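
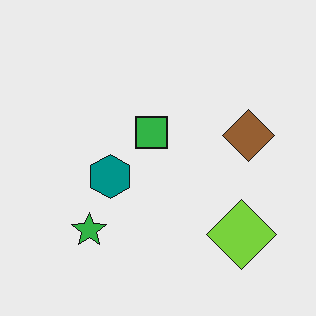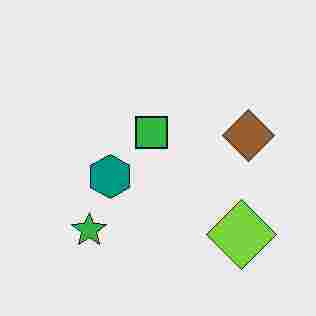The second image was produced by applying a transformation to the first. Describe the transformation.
This is the original image degraded with heavy JPEG compression.

Blocky 8×8 compression artifacts appear around shape edges and the flat background shows ringing — characteristic JPEG degradation.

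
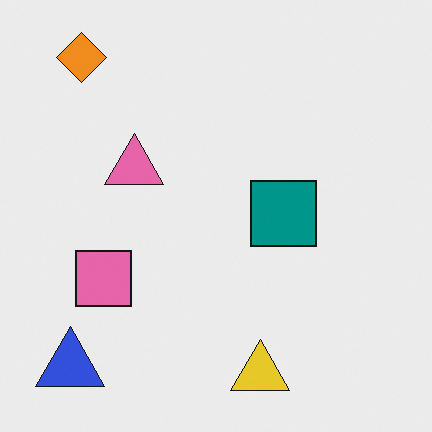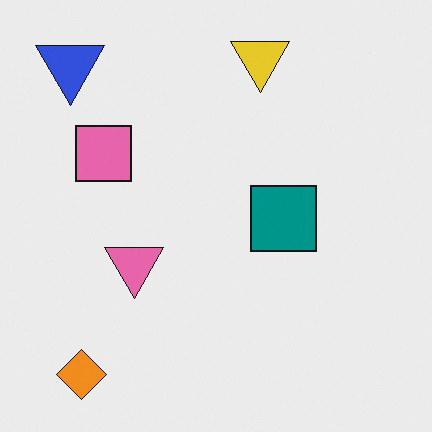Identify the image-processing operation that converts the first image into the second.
The image was flipped vertically (top ↔ bottom).

The orange diamond is in the top-left of the first image and the bottom-left of the second — shapes on opposite sides of the horizontal midline have swapped in a mirror flip.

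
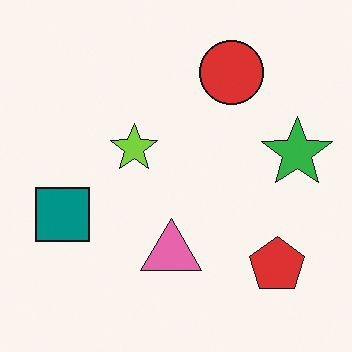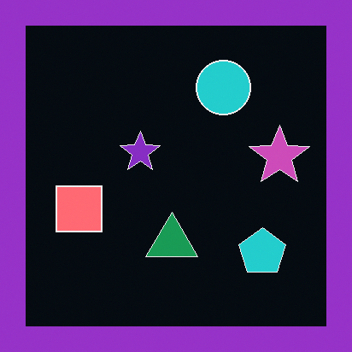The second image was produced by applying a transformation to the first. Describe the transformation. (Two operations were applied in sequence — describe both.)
This is the original image color-inverted (negative), then framed with a purple border.

The light background has become dark and every shape's color is its complement — a photographic negative. A solid purple frame runs around the edge of the second image, with the content slightly shrunk inside it.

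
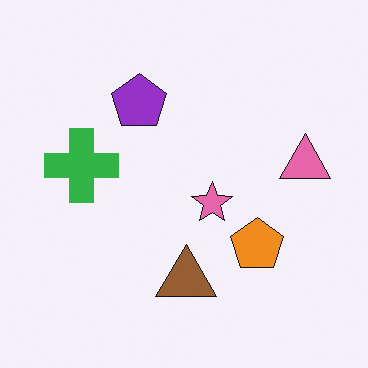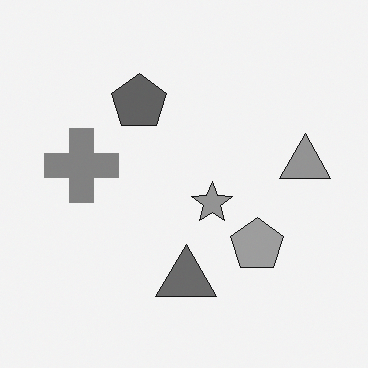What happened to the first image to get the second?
The transformation is: converted to grayscale.

All color is removed — every shape is now a shade of grey.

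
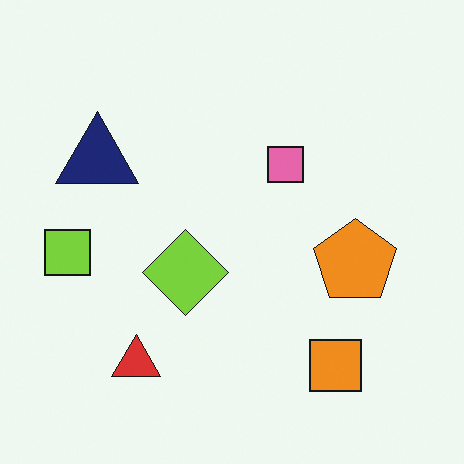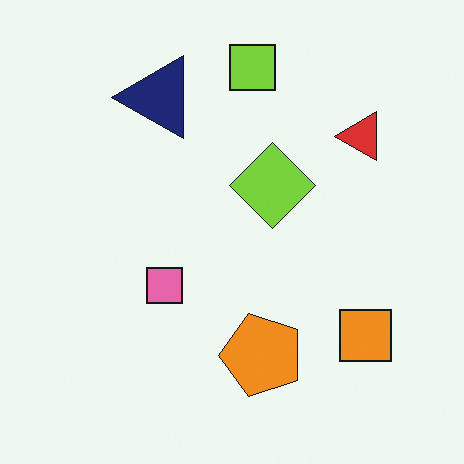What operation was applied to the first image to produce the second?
The second image is the first transposed (reflected across the top-left ↔ bottom-right diagonal).

Shapes have swapped their row and column positions — what was in the top-right is now in the bottom-left — a diagonal reflection.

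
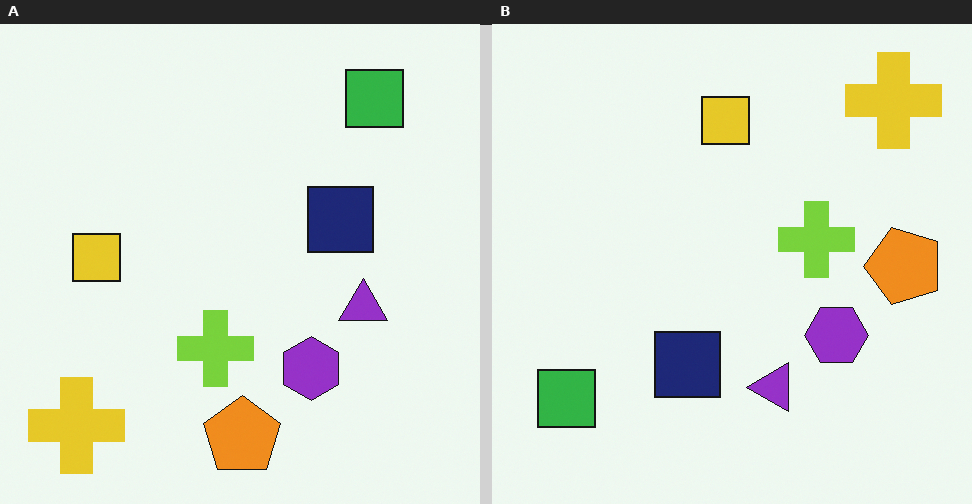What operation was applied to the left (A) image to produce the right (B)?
The image was transposed (reflected across the top-left ↔ bottom-right diagonal).

Shapes have swapped their row and column positions — what was in the top-right is now in the bottom-left — a diagonal reflection.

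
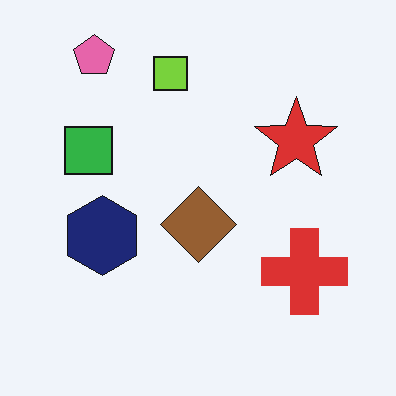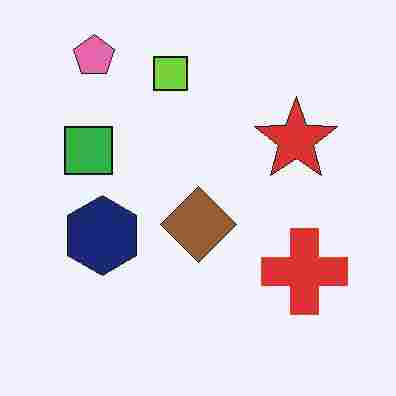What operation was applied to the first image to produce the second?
This is the original image degraded with heavy JPEG compression.

Blocky 8×8 compression artifacts appear around shape edges and the flat background shows ringing — characteristic JPEG degradation.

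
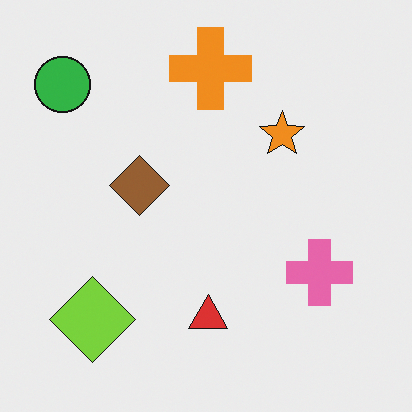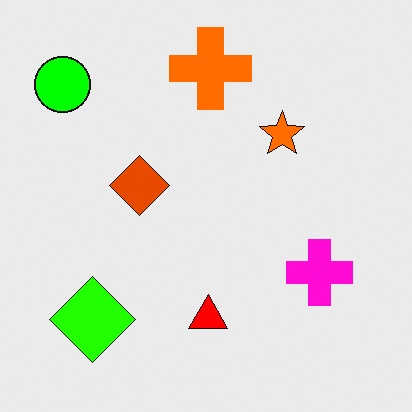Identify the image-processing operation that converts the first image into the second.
The second image is the first made much more vivid (saturation change).

All colors are more vivid — a global saturation change.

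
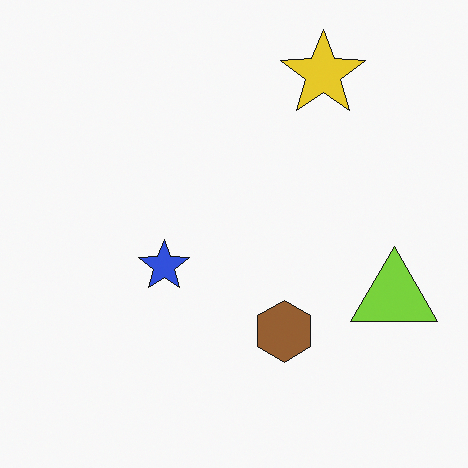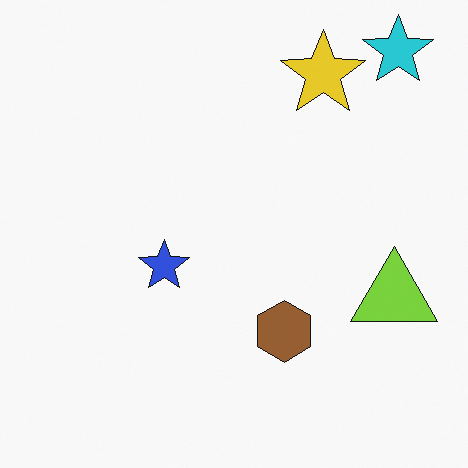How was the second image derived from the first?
The transformation is: overlaid with an additional cyan star.

A cyan star appears in the second image that is absent from the first.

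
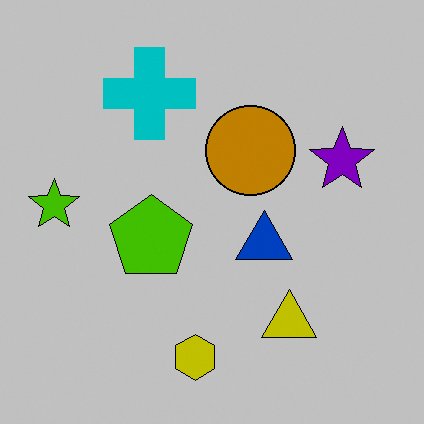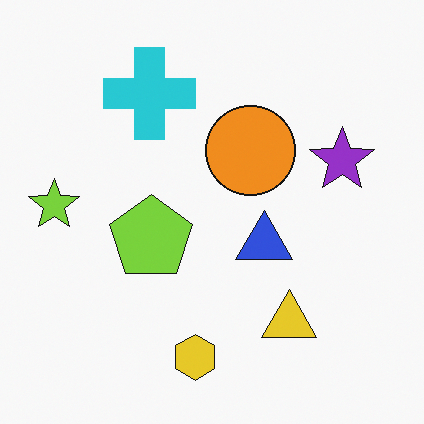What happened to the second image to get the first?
This is the original image aggressively posterized.

Each flat color has snapped to a coarser quantized level — most visibly, the near-white background has dropped to a flat grey.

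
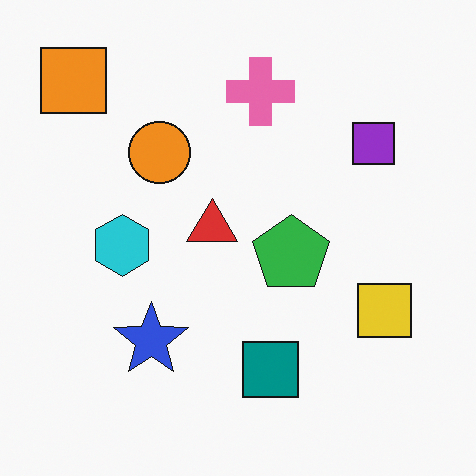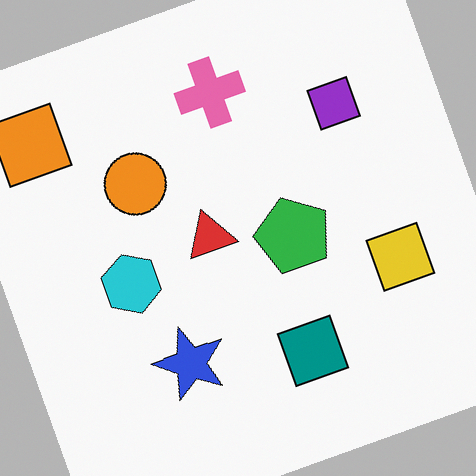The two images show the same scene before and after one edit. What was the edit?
The image was rotated counter-clockwise by a moderate amount.

Every shape is tilted by the same angle and the image corners show triangular fill wedges — a whole-image rotation by a non-right angle.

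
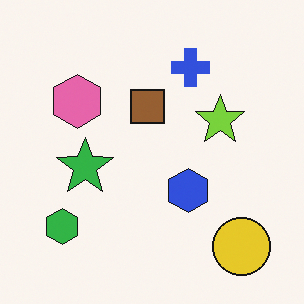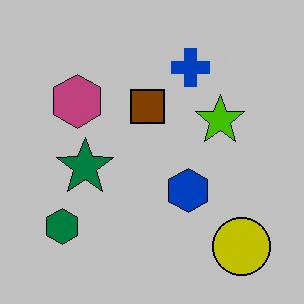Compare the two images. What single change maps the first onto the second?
Heavily posterized to just a handful of flat colors.

Each flat color has snapped to a coarser quantized level — most visibly, the near-white background has dropped to a flat grey.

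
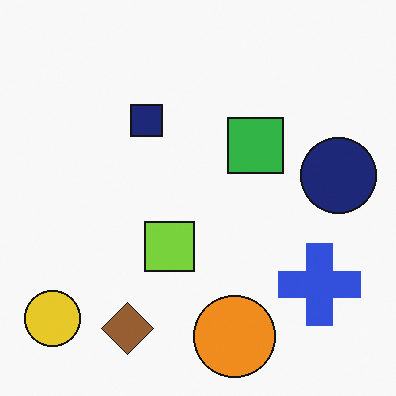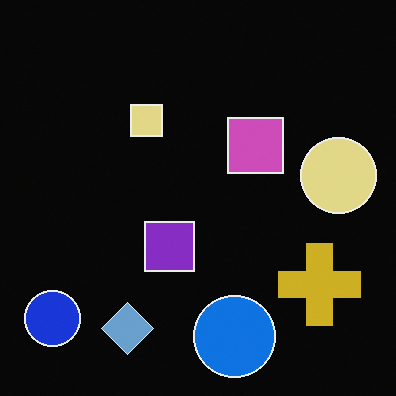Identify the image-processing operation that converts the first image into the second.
The second image is the first color-inverted (negative).

The light background has become dark and every shape's color is its complement — a photographic negative.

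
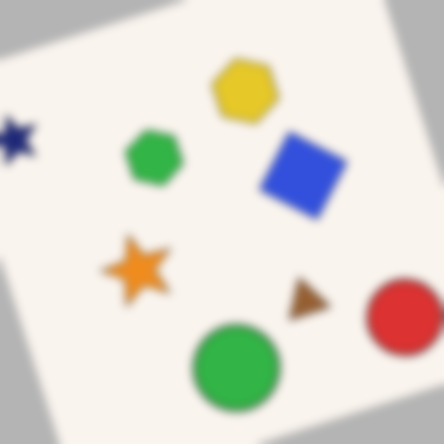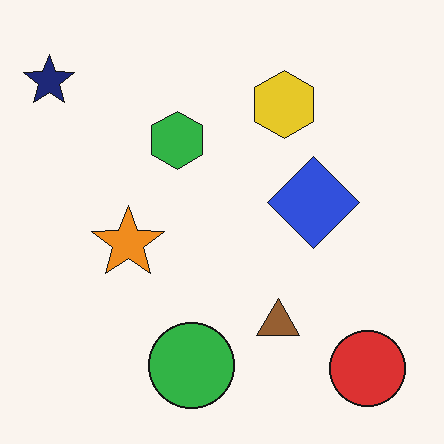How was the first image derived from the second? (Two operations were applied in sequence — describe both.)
Rotated counter-clockwise by a moderate amount, then noticeably gaussian-blurred.

Every shape is tilted by the same angle and the image corners show triangular fill wedges — a whole-image rotation by a non-right angle. Shape edges and outlines are uniformly softened across the whole image.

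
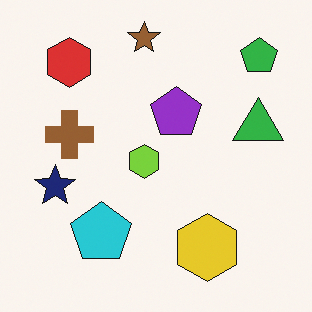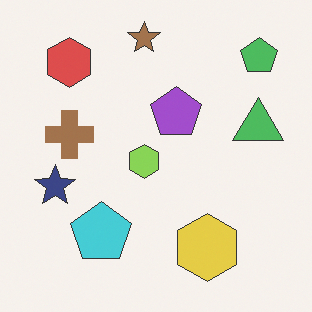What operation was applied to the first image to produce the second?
This is the original image given slightly reduced contrast.

Tones are pushed toward mid-grey across the whole image — a global contrast change.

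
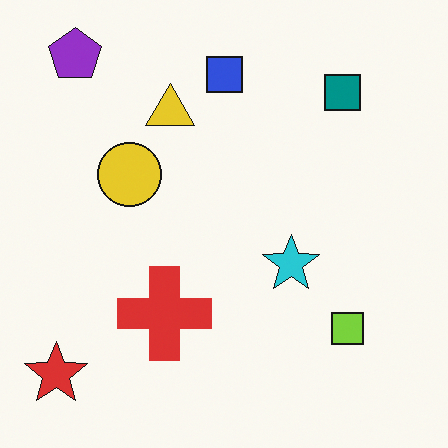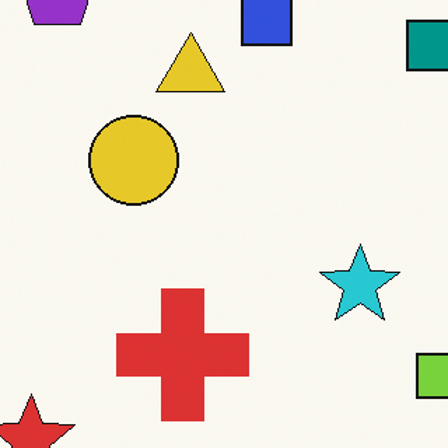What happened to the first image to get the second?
The second image is the first cropped to a modestly smaller region and rescaled.

The visible shapes are larger and the field of view is narrower; shapes near the original edges may be partly or wholly outside the frame — a crop-and-rescale.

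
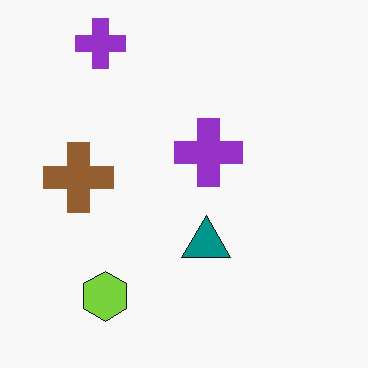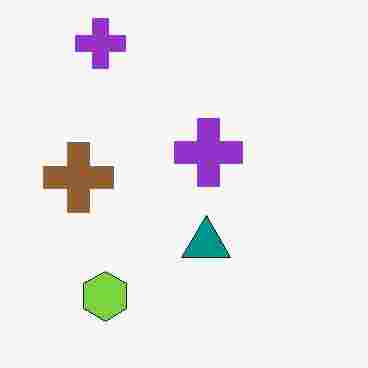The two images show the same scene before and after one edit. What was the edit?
This is the original image degraded with heavy JPEG compression.

Blocky 8×8 compression artifacts appear around shape edges and the flat background shows ringing — characteristic JPEG degradation.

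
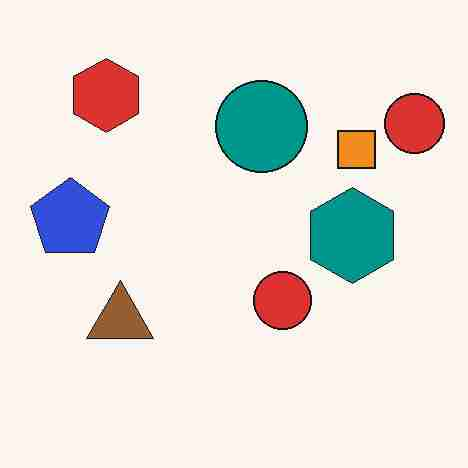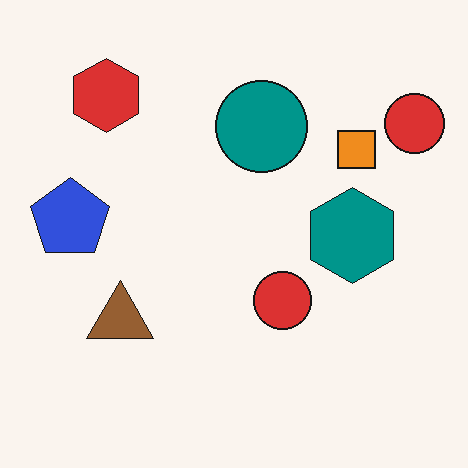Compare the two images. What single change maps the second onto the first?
The image was degraded with heavy JPEG compression.

Blocky 8×8 compression artifacts appear around shape edges and the flat background shows ringing — characteristic JPEG degradation.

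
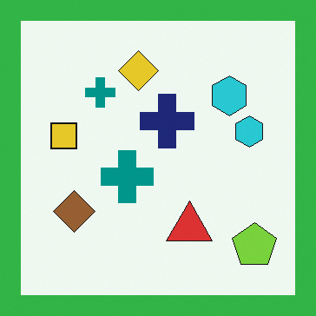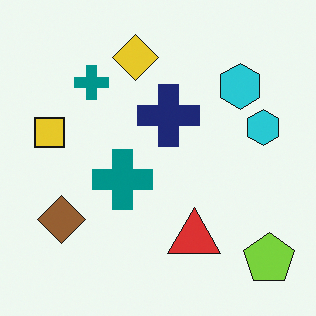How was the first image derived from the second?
This is the original image framed with a green border.

A solid green frame runs around the edge of the first image, with the content slightly shrunk inside it.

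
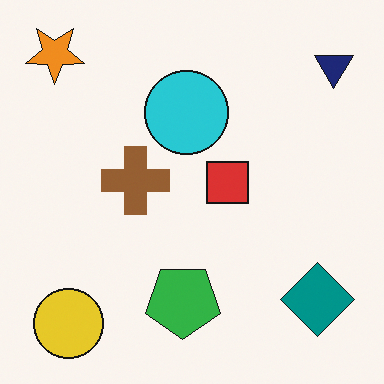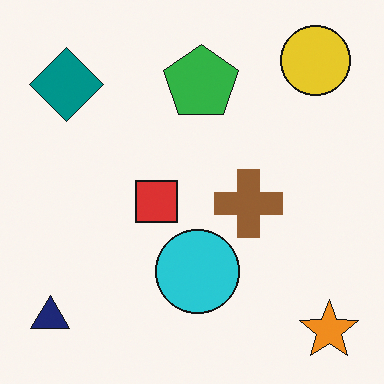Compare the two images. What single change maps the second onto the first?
This is the original image rotated 180°.

The orange star sits in the bottom-right of the second image and the top-left of the first — consistent with a whole-image 180° rotation.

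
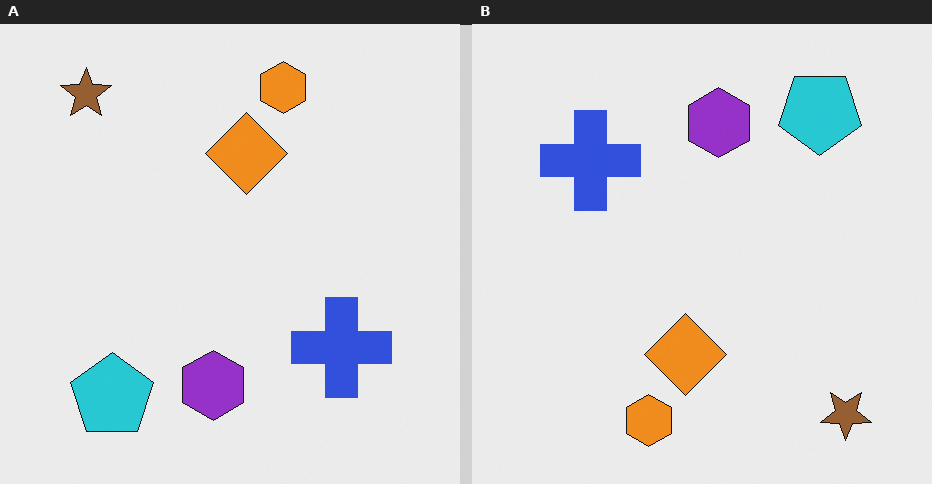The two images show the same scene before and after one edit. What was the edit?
This is the original image rotated 180°.

The brown star sits in the top-left of the left (A) image and the bottom-right of the right (B) — consistent with a whole-image 180° rotation.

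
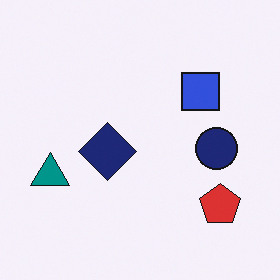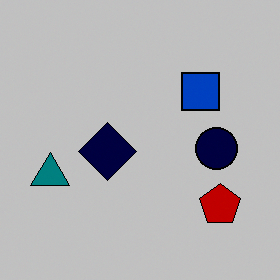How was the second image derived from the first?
It was heavily posterized to just a handful of flat colors.

Each flat color has snapped to a coarser quantized level — most visibly, the near-white background has dropped to a flat grey.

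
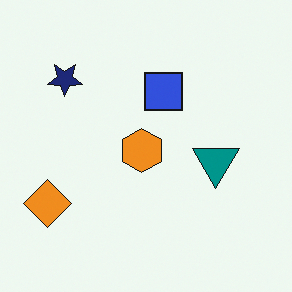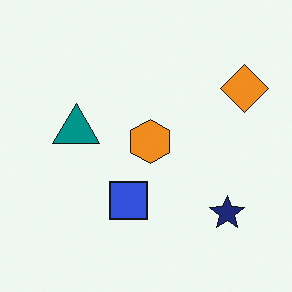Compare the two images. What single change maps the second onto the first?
It was rotated 180°.

The orange diamond sits in the top-right of the second image and the bottom-left of the first — consistent with a whole-image 180° rotation.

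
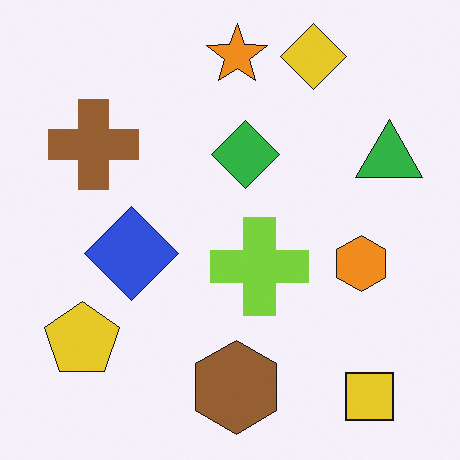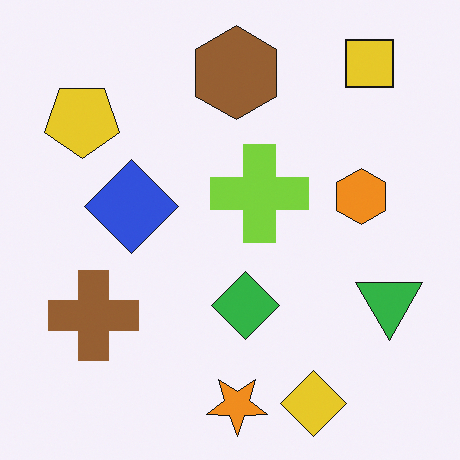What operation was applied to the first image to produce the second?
The image was flipped vertically (top ↔ bottom).

The orange star is in the top of the first image and the bottom of the second — shapes on opposite sides of the horizontal midline have swapped in a mirror flip.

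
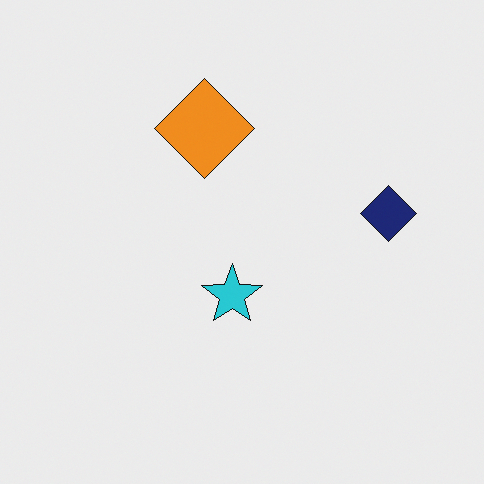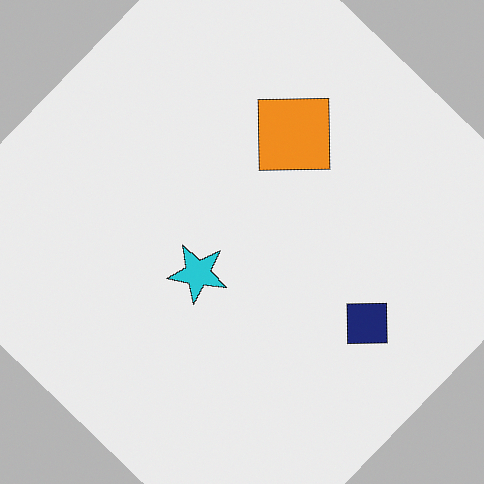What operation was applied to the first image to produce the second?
The image was rotated clockwise by a large amount — several tens of degrees.

Every shape is tilted by the same angle and the image corners show triangular fill wedges — a whole-image rotation by a non-right angle.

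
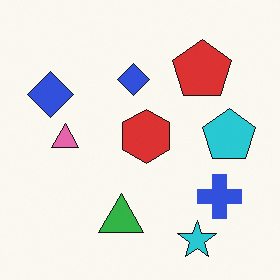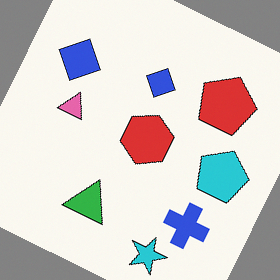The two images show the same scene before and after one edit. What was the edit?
This is the original image rotated clockwise by a moderate amount.

Every shape is tilted by the same angle and the image corners show triangular fill wedges — a whole-image rotation by a non-right angle.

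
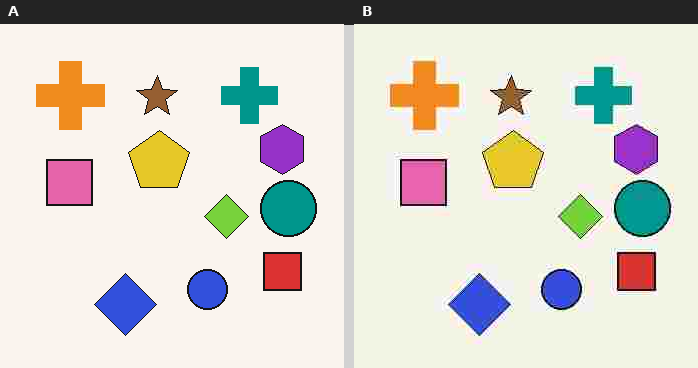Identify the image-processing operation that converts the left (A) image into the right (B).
The transformation is: heavily JPEG-compressed with obvious blocking artifacts.

Blocky 8×8 compression artifacts appear around shape edges and the flat background shows ringing — characteristic JPEG degradation.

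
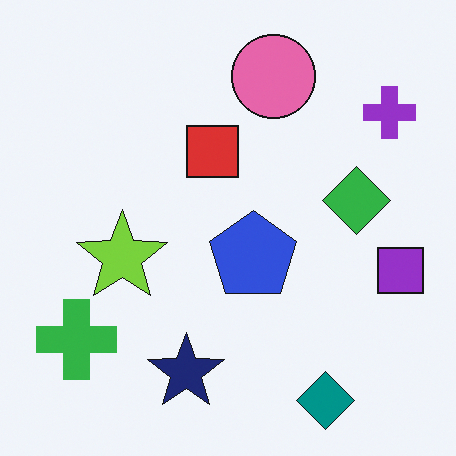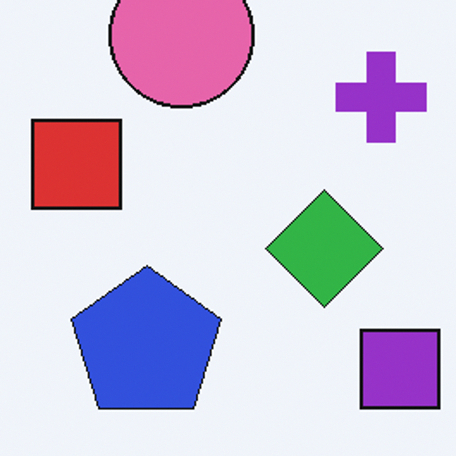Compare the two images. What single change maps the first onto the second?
The second image is the first cropped tightly and scaled back up.

The visible shapes are larger and the field of view is narrower; shapes near the original edges may be partly or wholly outside the frame — a crop-and-rescale.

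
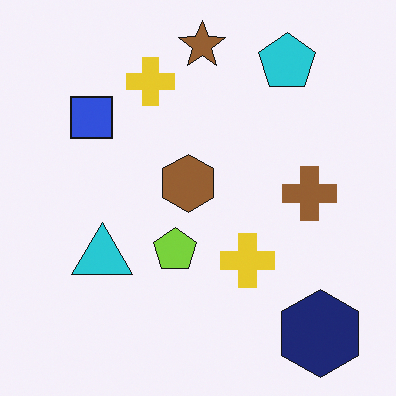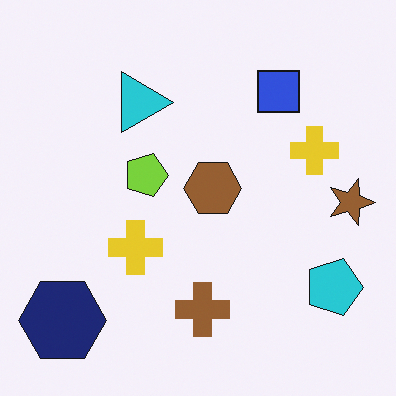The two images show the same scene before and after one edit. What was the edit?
It was rotated 90° clockwise.

The navy hexagon sits in the bottom-right of the first image and the bottom-left of the second — consistent with a whole-image 90° clockwise rotation.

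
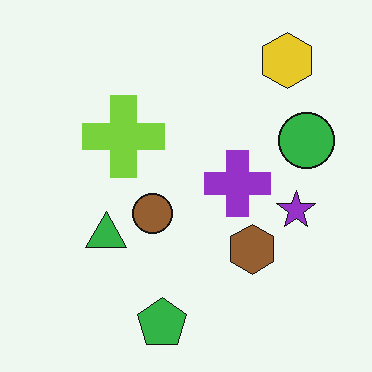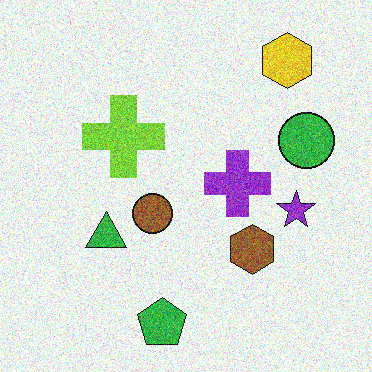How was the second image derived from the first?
The image was degraded with strong gaussian noise.

Random speckle covers the whole image, including the flat background.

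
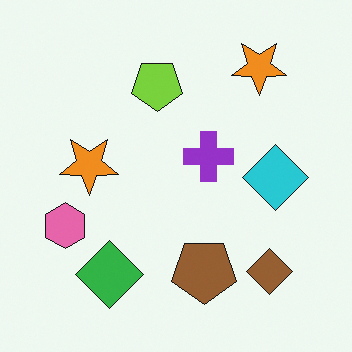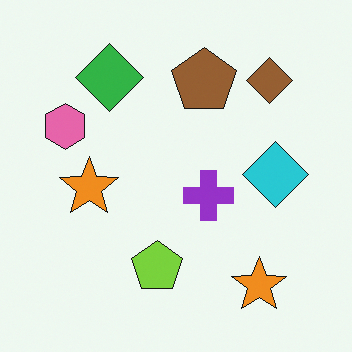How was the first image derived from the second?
It was flipped vertically (top ↔ bottom).

The green diamond is in the top-left of the second image and the bottom-left of the first — shapes on opposite sides of the horizontal midline have swapped in a mirror flip.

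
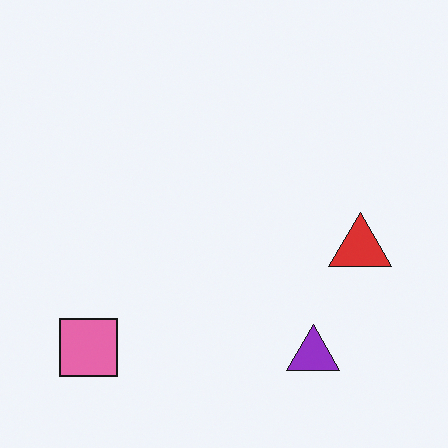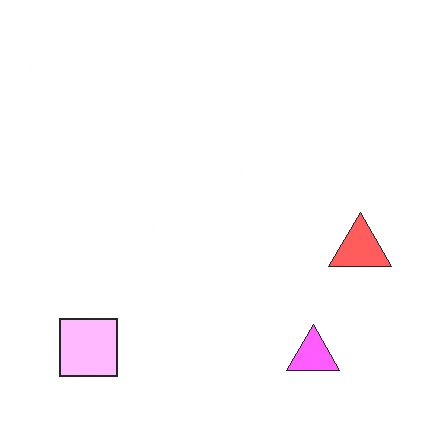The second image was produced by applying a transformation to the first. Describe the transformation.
This is the original image brightened a lot.

Every pixel — background and shapes alike — is uniformly brightened.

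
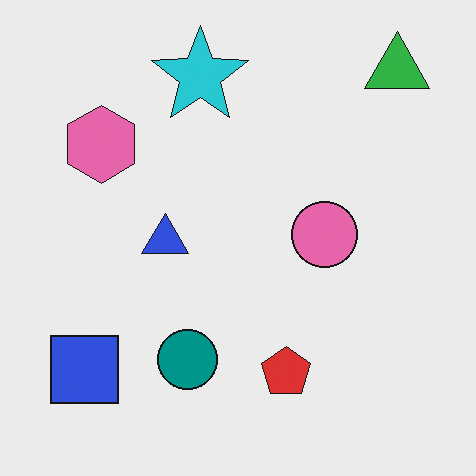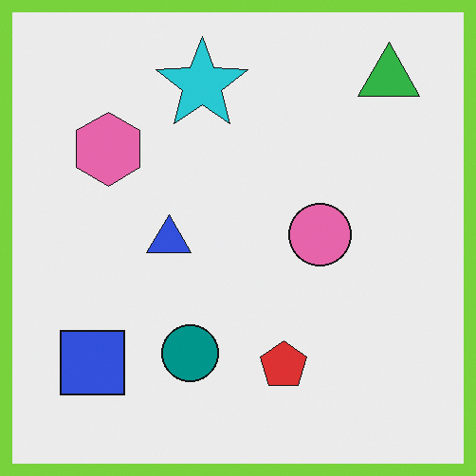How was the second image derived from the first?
Framed with a lime border.

A solid lime frame runs around the edge of the second image, with the content slightly shrunk inside it.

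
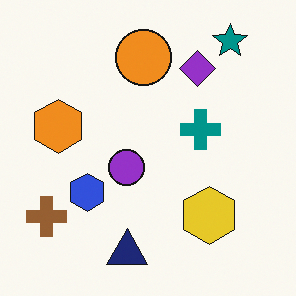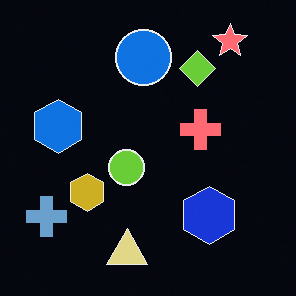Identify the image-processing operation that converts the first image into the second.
This is the original image color-inverted (negative).

The light background has become dark and every shape's color is its complement — a photographic negative.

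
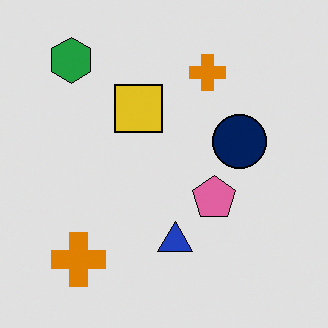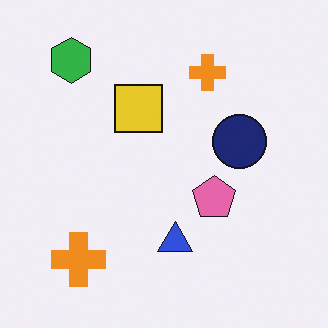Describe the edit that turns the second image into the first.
The transformation is: posterized to a reduced palette.

Each flat color has snapped to a coarser quantized level — most visibly, the near-white background has dropped to a flat grey.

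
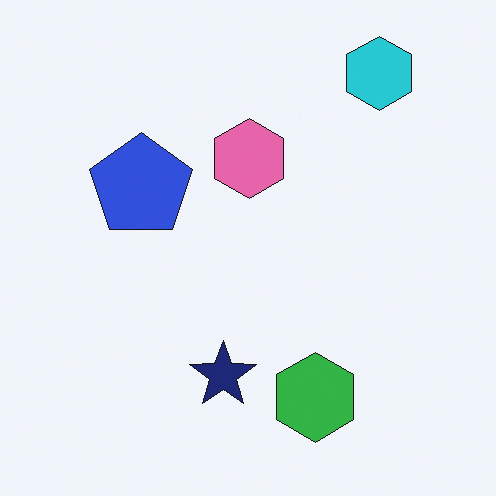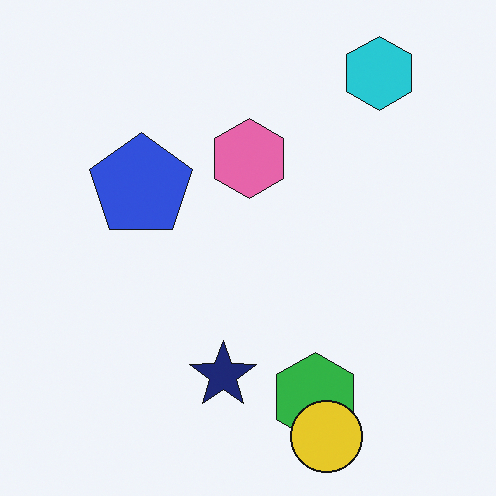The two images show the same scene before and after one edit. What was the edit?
This is the original image overlaid with an additional yellow circle.

A yellow circle appears in the second image that is absent from the first.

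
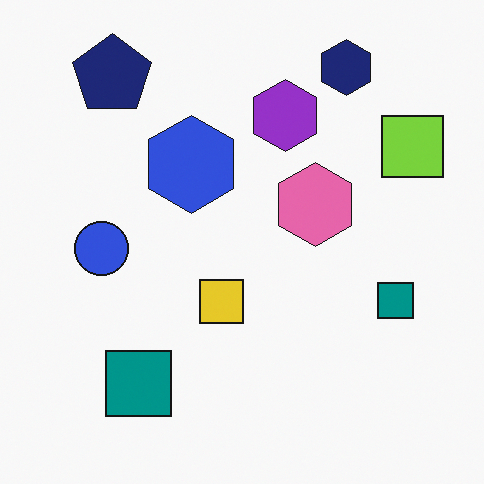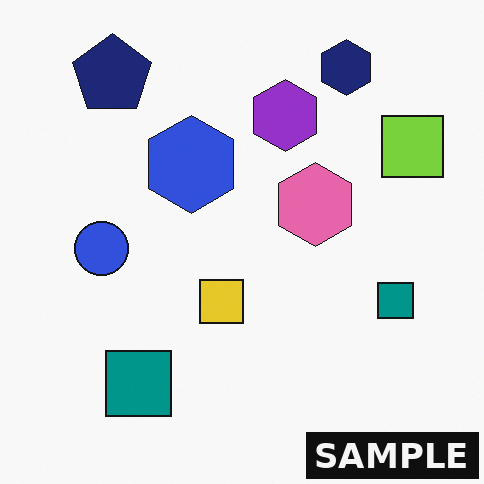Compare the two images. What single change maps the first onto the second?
The second image is the first watermarked with the text "SAMPLE" in the lower-right corner.

A dark label reading "SAMPLE" appears in the lower-right corner.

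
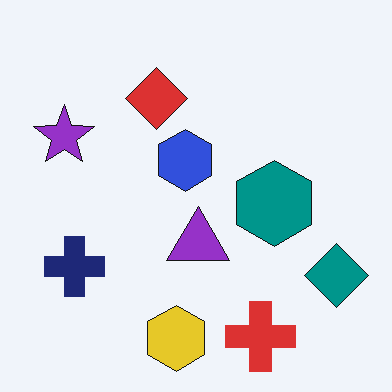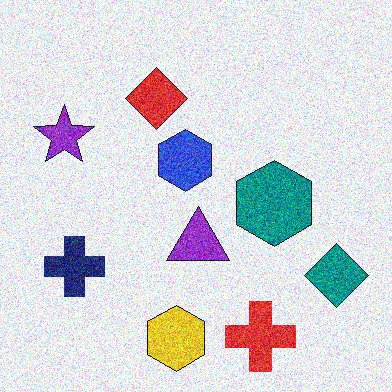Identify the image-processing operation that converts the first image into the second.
It was degraded with a thick layer of grain.

Random speckle covers the whole image, including the flat background.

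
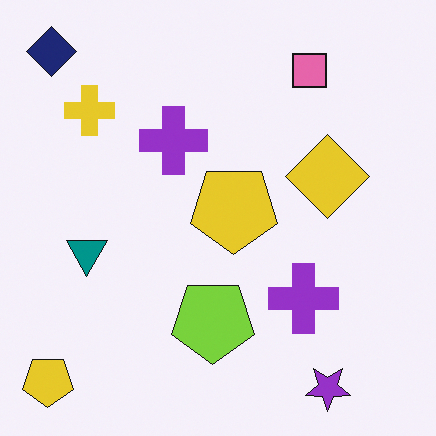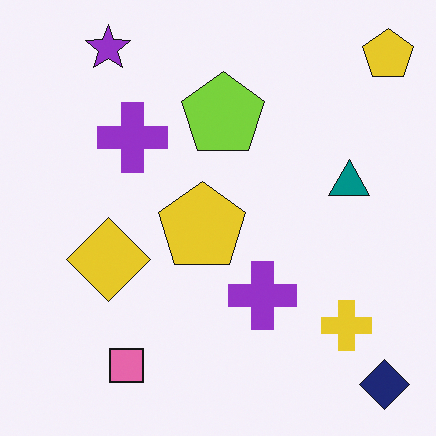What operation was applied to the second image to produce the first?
Rotated 180°.

The navy diamond sits in the bottom-right of the second image and the top-left of the first — consistent with a whole-image 180° rotation.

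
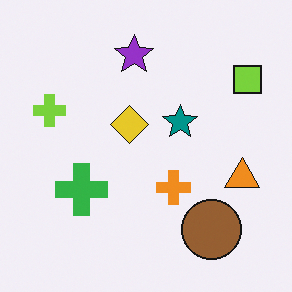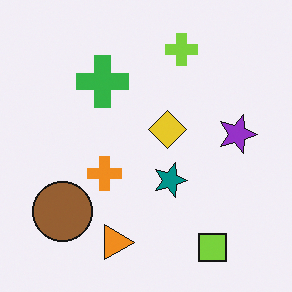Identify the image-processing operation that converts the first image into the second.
It was rotated 90° clockwise.

The lime square sits in the top-right of the first image and the bottom-right of the second — consistent with a whole-image 90° clockwise rotation.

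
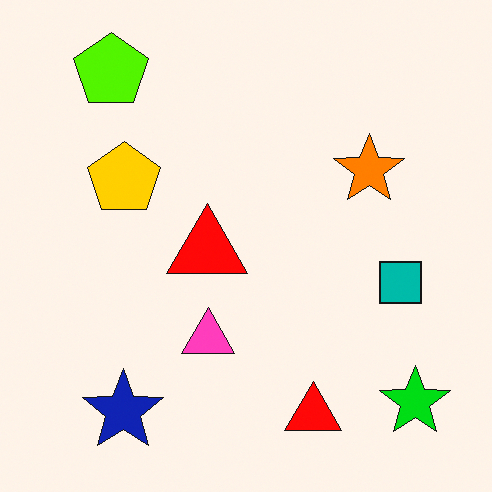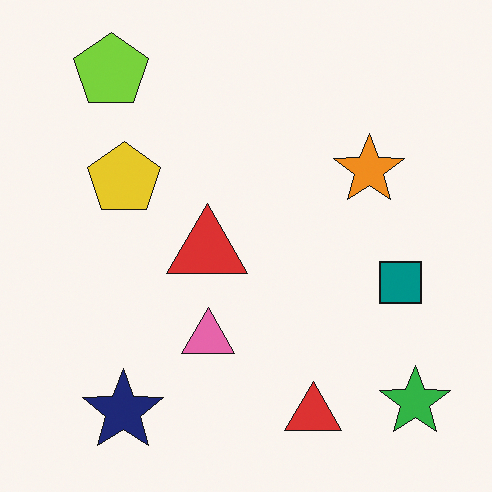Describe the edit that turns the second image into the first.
It was made much more vivid (saturation change).

All colors are more vivid — a global saturation change.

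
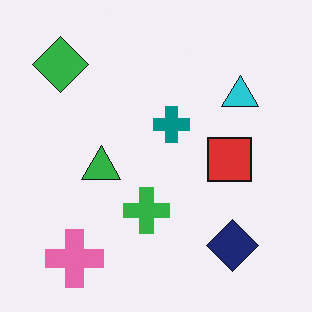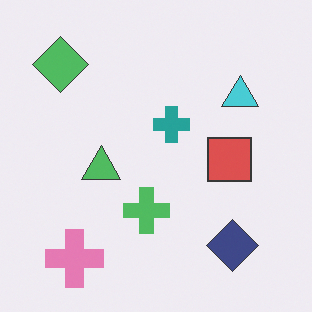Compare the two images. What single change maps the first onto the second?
Given slightly reduced contrast.

Tones are pushed toward mid-grey across the whole image — a global contrast change.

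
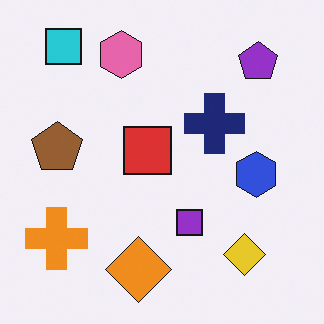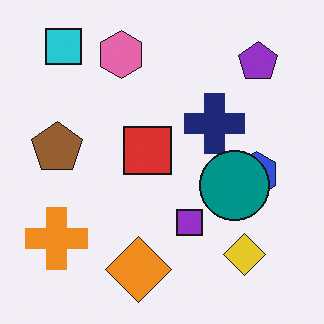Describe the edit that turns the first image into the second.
It was overlaid with an additional teal circle.

A teal circle appears in the second image that is absent from the first.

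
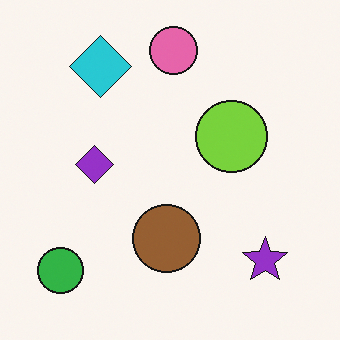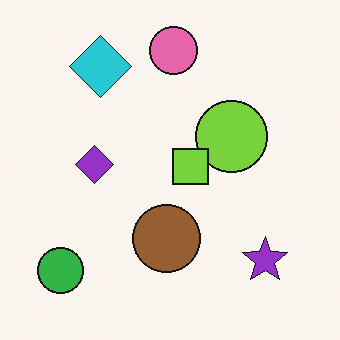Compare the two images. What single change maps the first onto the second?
The second image is the first overlaid with an additional lime square.

A lime square appears in the second image that is absent from the first.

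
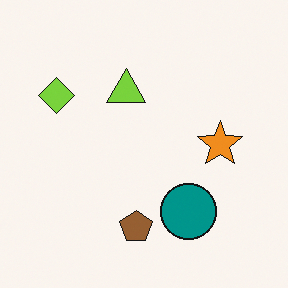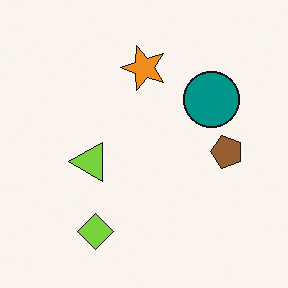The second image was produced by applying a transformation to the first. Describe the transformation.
The transformation is: rotated 90° counter-clockwise.

The lime diamond sits in the top-left of the first image and the bottom-left of the second — consistent with a whole-image 90° counter-clockwise rotation.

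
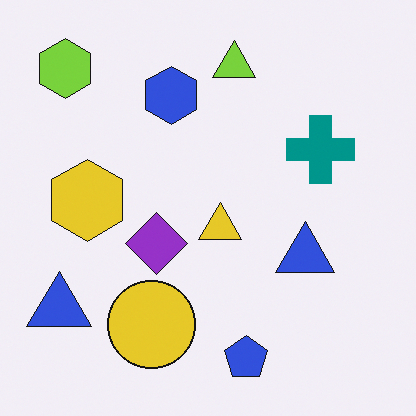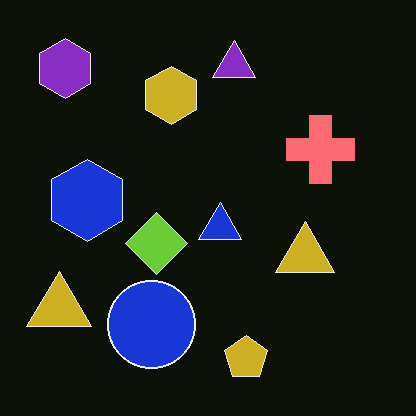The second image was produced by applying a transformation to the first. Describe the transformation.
It was color-inverted (negative).

The light background has become dark and every shape's color is its complement — a photographic negative.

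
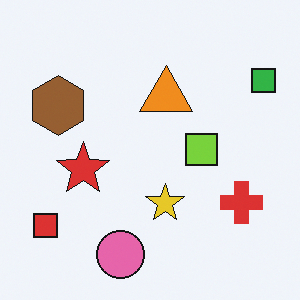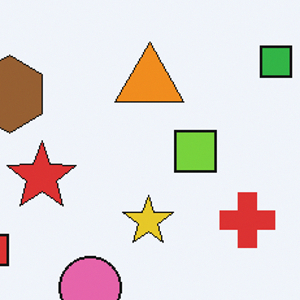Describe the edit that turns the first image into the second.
Cropped slightly and scaled back up.

The visible shapes are larger and the field of view is narrower; shapes near the original edges may be partly or wholly outside the frame — a crop-and-rescale.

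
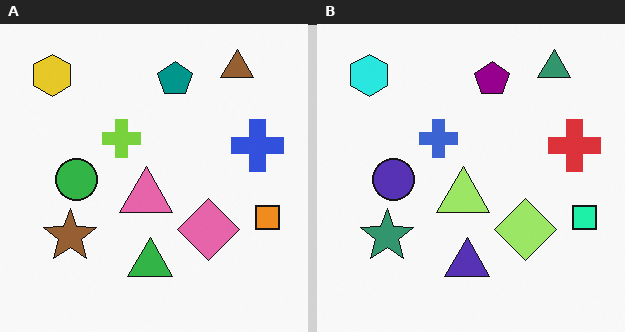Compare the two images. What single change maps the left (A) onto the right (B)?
The right (B) image is the left (A) hue-shifted by a moderate amount.

Every shape's color has rotated by the same amount around the hue wheel — a uniform hue shift.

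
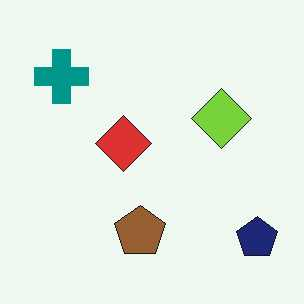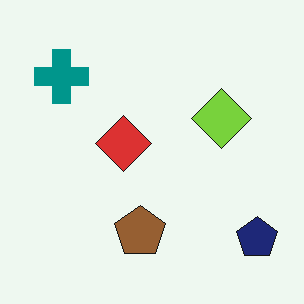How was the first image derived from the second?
The image was given moderate JPEG compression.

Blocky 8×8 compression artifacts appear around shape edges and the flat background shows ringing — characteristic JPEG degradation.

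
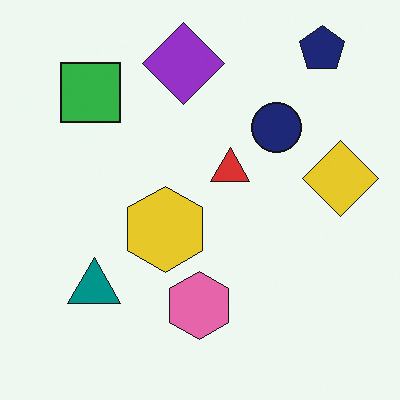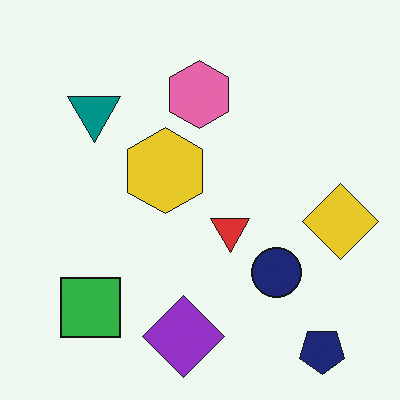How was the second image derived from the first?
Flipped vertically (top ↔ bottom).

The navy pentagon is in the top-right of the first image and the bottom-right of the second — shapes on opposite sides of the horizontal midline have swapped in a mirror flip.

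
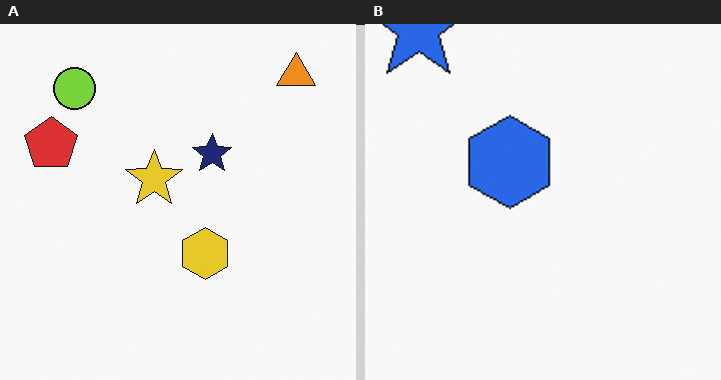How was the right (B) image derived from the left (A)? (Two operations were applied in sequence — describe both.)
The transformation is: cropped tightly and scaled back up, then hue-shifted through roughly half the color wheel.

The visible shapes are larger and the field of view is narrower; shapes near the original edges may be partly or wholly outside the frame — a crop-and-rescale. Every shape's color has rotated by the same amount around the hue wheel — a uniform hue shift.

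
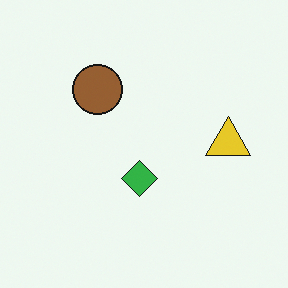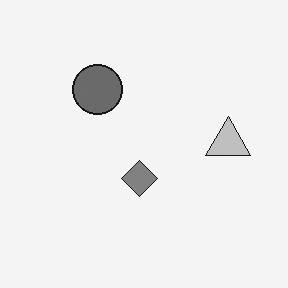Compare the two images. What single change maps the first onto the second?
It was converted to grayscale.

All color is removed — every shape is now a shade of grey.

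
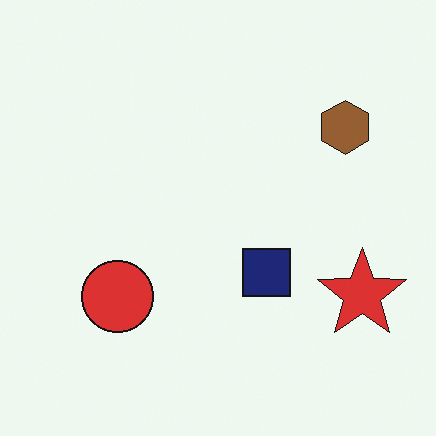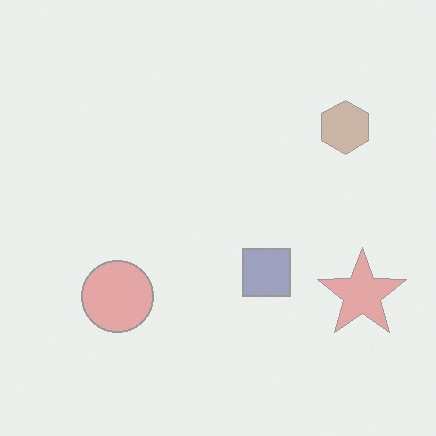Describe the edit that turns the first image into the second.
The image was washed out (contrast reduced).

Tones are pushed toward mid-grey across the whole image — a global contrast change.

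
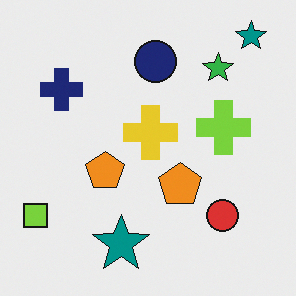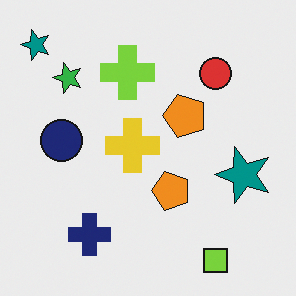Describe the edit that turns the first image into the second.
The second image is the first rotated 90° counter-clockwise.

The lime square sits in the bottom-left of the first image and the bottom-right of the second — consistent with a whole-image 90° counter-clockwise rotation.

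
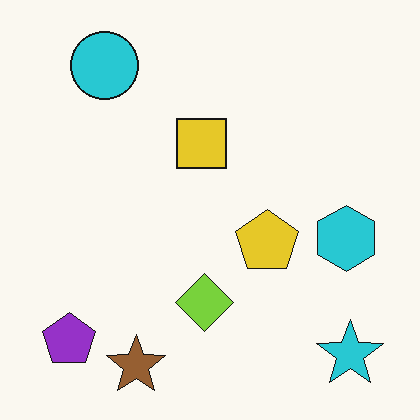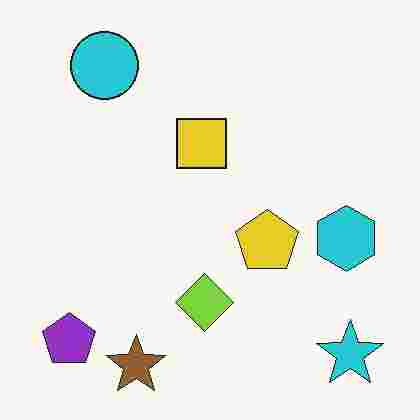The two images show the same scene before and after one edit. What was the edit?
It was heavily JPEG-compressed with obvious blocking artifacts.

Blocky 8×8 compression artifacts appear around shape edges and the flat background shows ringing — characteristic JPEG degradation.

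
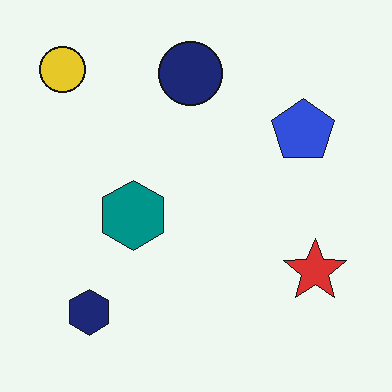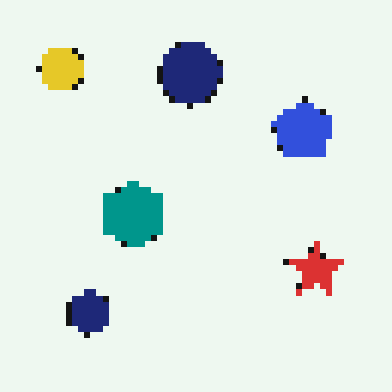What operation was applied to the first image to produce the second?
It was moderately pixelated.

Shapes are reduced to large square blocks; fine edges and outlines are lost — a downscale-then-upscale (mosaic) effect.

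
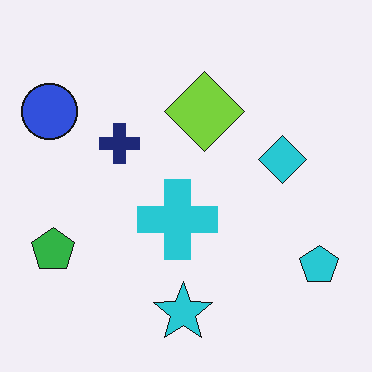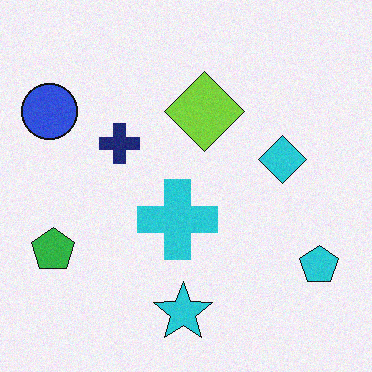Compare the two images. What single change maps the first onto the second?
This is the original image degraded with subtle gaussian noise.

Random speckle covers the whole image, including the flat background.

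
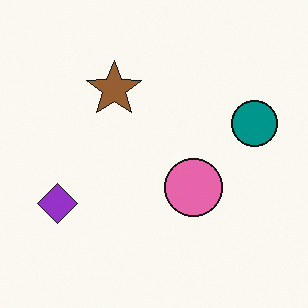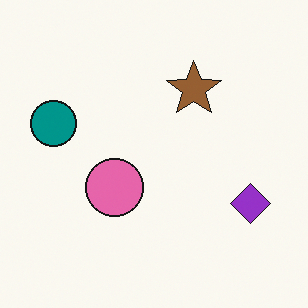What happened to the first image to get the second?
The transformation is: flipped horizontally (left ↔ right).

The teal circle is in the right of the first image and the left of the second — shapes on opposite sides of the vertical midline have swapped in a mirror flip.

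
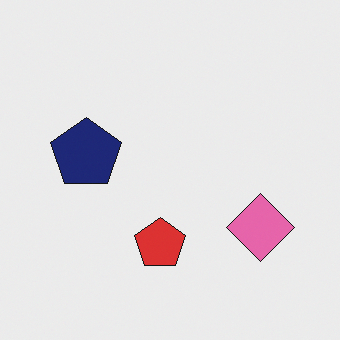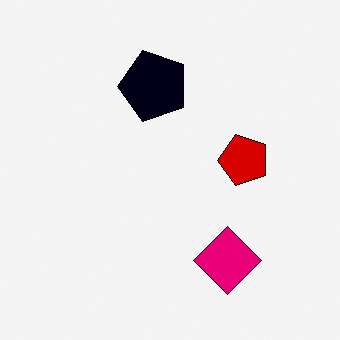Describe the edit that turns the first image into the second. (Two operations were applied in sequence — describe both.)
The second image is the first transposed (reflected across the top-left ↔ bottom-right diagonal), then given much higher contrast.

Shapes have swapped their row and column positions — what was in the top-right is now in the bottom-left — a diagonal reflection. Tones are pushed away from mid-grey across the whole image — a global contrast change.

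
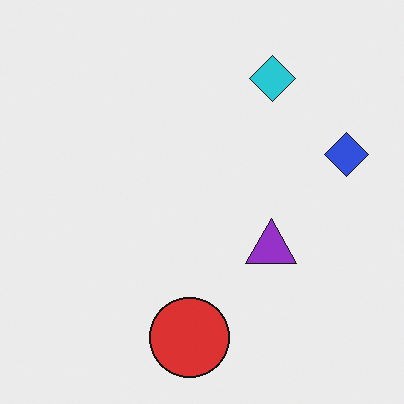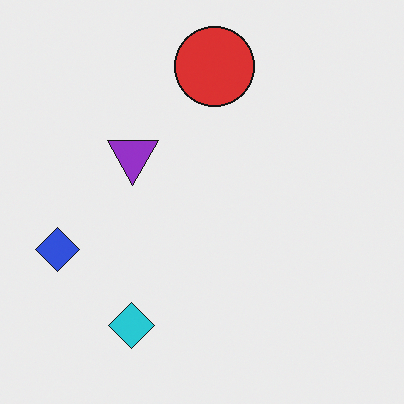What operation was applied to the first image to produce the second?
It was rotated 180°.

The blue diamond sits in the right of the first image and the left of the second — consistent with a whole-image 180° rotation.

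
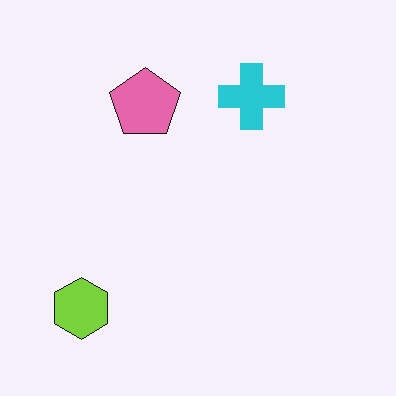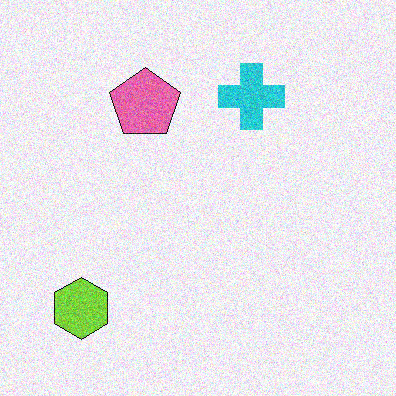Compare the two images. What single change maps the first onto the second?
This is the original image degraded with moderate additive noise.

Random speckle covers the whole image, including the flat background.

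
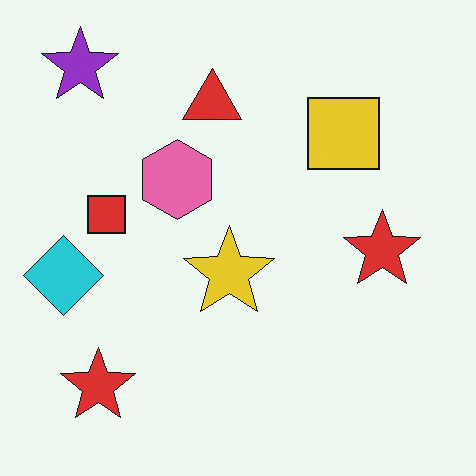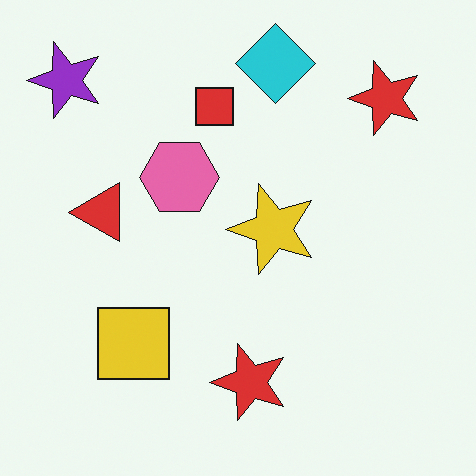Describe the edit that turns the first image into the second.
The image was transposed (reflected across the top-left ↔ bottom-right diagonal).

Shapes have swapped their row and column positions — what was in the top-right is now in the bottom-left — a diagonal reflection.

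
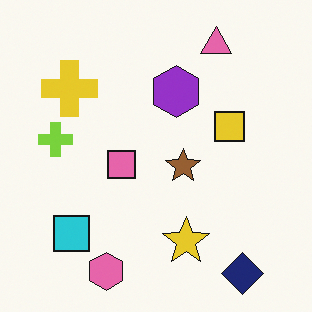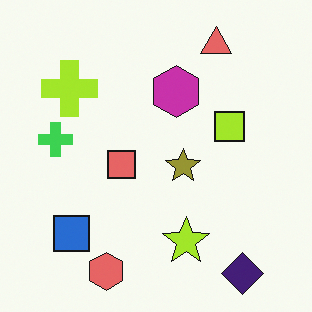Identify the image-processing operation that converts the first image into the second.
The image was hue-shifted slightly.

Every shape's color has rotated by the same amount around the hue wheel — a uniform hue shift.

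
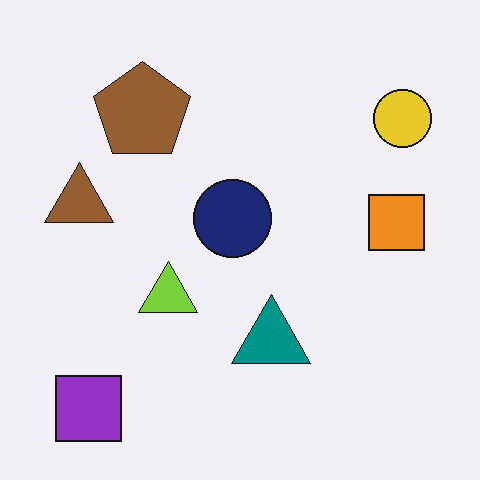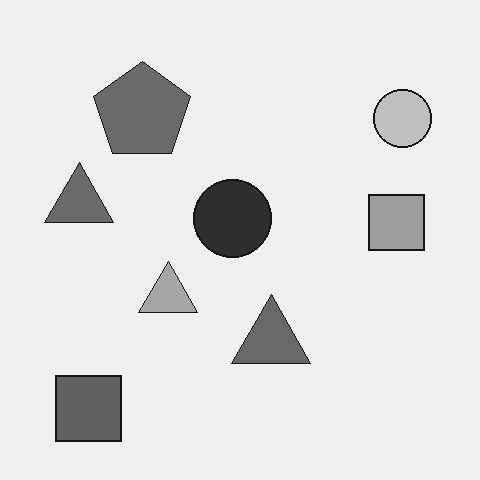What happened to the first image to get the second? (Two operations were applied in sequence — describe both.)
The second image is the first converted to grayscale, then JPEG-compressed with visible artifacts.

All color is removed — every shape is now a shade of grey. Blocky 8×8 compression artifacts appear around shape edges and the flat background shows ringing — characteristic JPEG degradation.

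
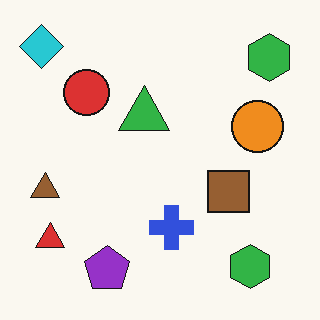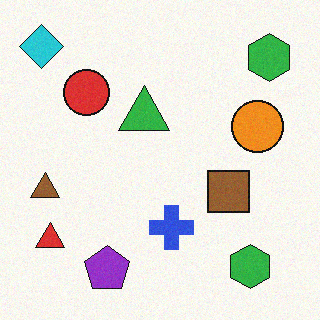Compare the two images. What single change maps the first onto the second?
The image was degraded with light additive noise.

Random speckle covers the whole image, including the flat background.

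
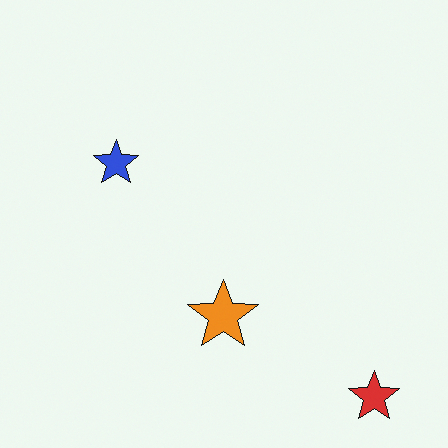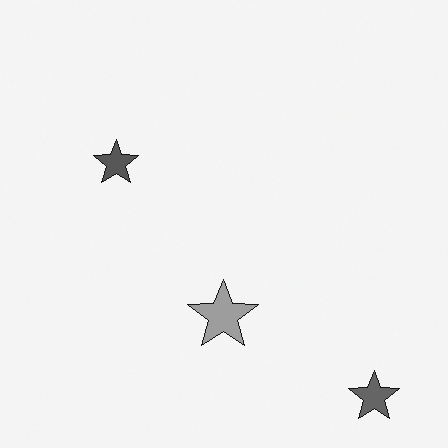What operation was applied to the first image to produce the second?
This is the original image converted to grayscale.

All color is removed — every shape is now a shade of grey.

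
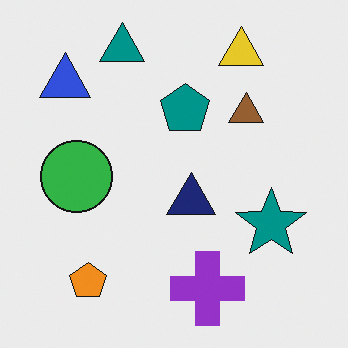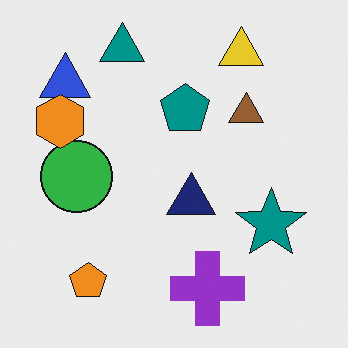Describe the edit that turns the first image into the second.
The second image is the first overlaid with an additional orange hexagon.

An orange hexagon appears in the second image that is absent from the first.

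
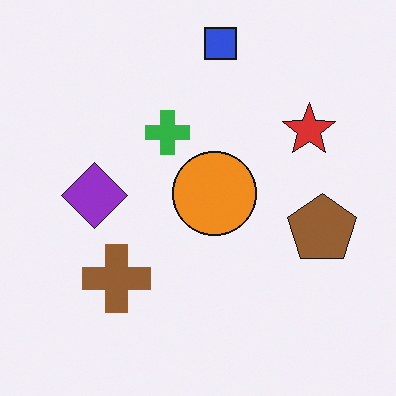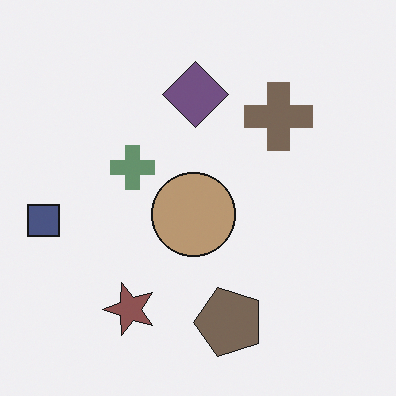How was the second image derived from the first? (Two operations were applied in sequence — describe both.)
This is the original image heavily desaturated, then transposed (reflected across the top-left ↔ bottom-right diagonal).

All colors are more muted and greyish — a global saturation change. Shapes have swapped their row and column positions — what was in the top-right is now in the bottom-left — a diagonal reflection.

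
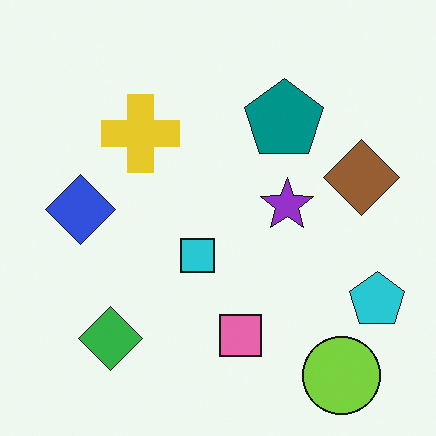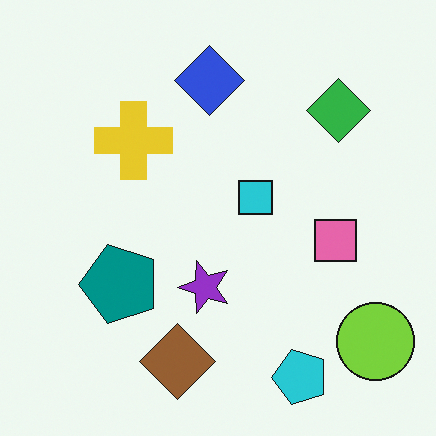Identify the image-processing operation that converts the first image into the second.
This is the original image transposed (reflected across the top-left ↔ bottom-right diagonal).

Shapes have swapped their row and column positions — what was in the top-right is now in the bottom-left — a diagonal reflection.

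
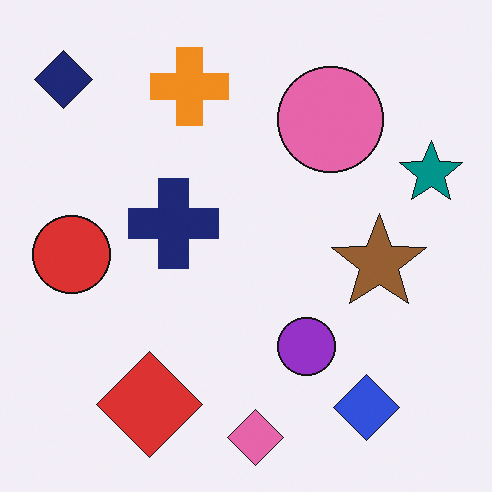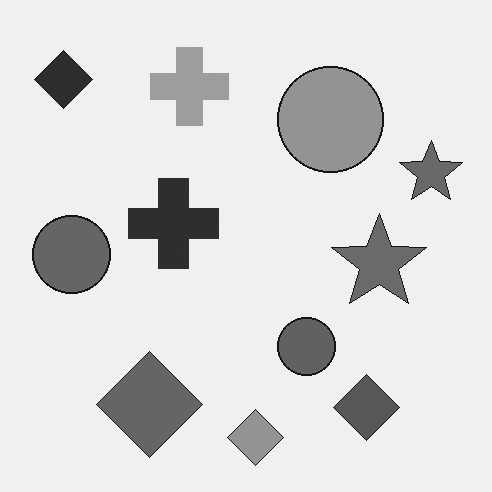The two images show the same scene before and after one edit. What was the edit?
The second image is the first converted to grayscale.

All color is removed — every shape is now a shade of grey.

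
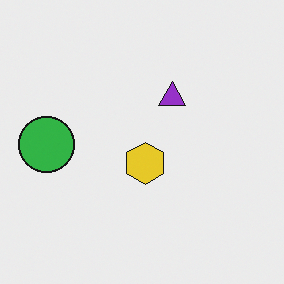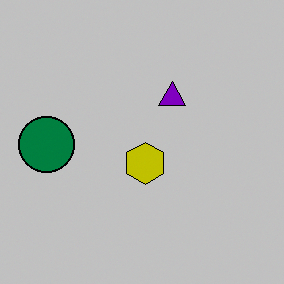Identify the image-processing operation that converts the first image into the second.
The second image is the first aggressively posterized.

Each flat color has snapped to a coarser quantized level — most visibly, the near-white background has dropped to a flat grey.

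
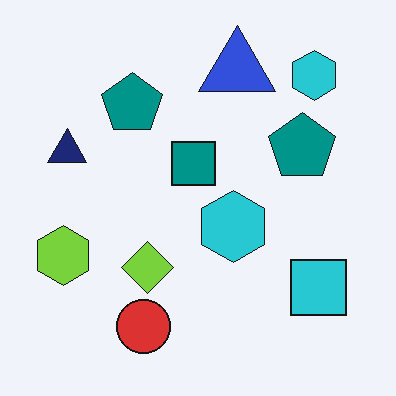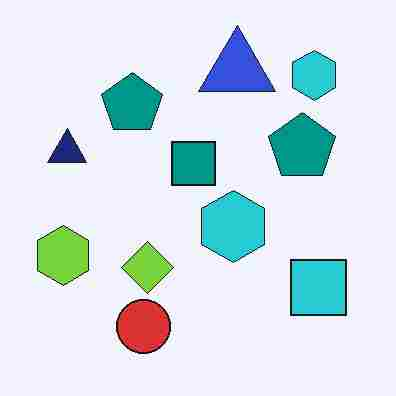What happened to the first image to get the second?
The second image is the first degraded with heavy JPEG compression.

Blocky 8×8 compression artifacts appear around shape edges and the flat background shows ringing — characteristic JPEG degradation.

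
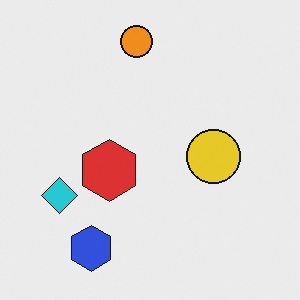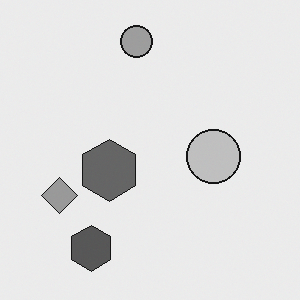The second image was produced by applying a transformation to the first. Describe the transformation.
The transformation is: converted to grayscale.

All color is removed — every shape is now a shade of grey.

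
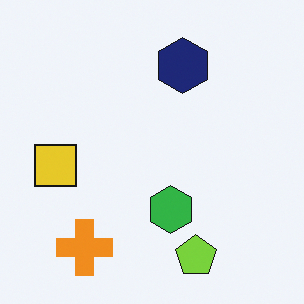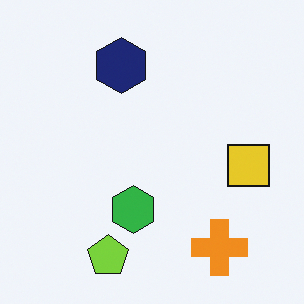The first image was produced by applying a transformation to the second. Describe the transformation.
The image was flipped horizontally (left ↔ right).

The yellow square is in the right of the second image and the left of the first — shapes on opposite sides of the vertical midline have swapped in a mirror flip.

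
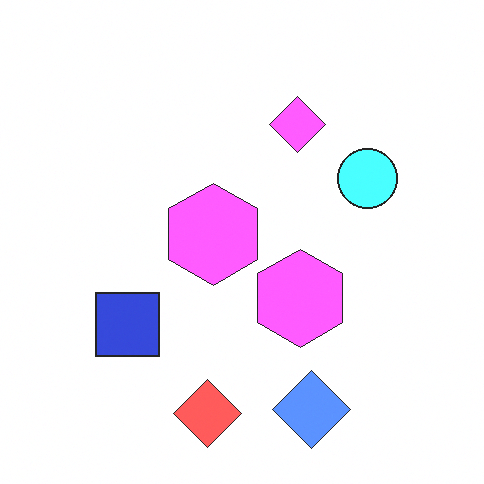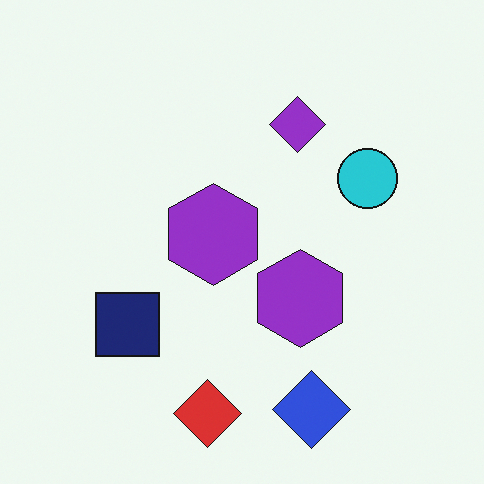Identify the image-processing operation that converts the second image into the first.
The transformation is: noticeably brightened.

Every pixel — background and shapes alike — is uniformly brightened.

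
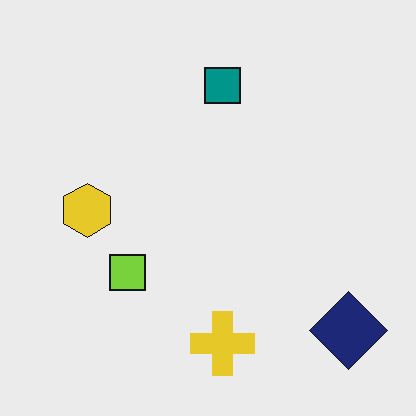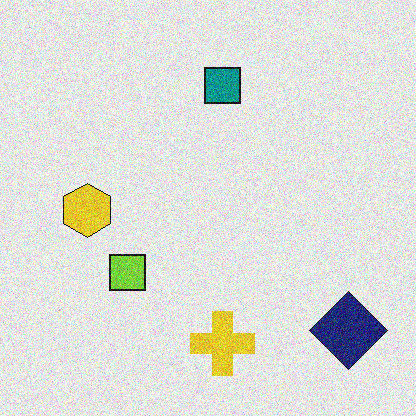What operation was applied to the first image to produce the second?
The second image is the first degraded with visible gaussian noise.

Random speckle covers the whole image, including the flat background.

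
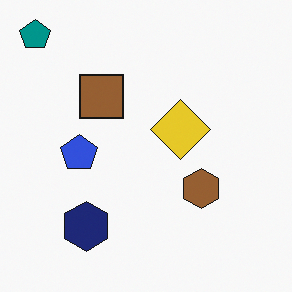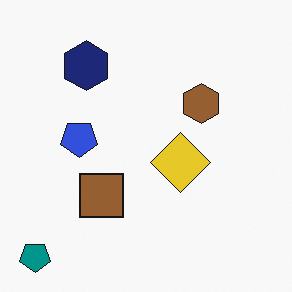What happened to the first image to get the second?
Flipped vertically (top ↔ bottom).

The teal pentagon is in the top-left of the first image and the bottom-left of the second — shapes on opposite sides of the horizontal midline have swapped in a mirror flip.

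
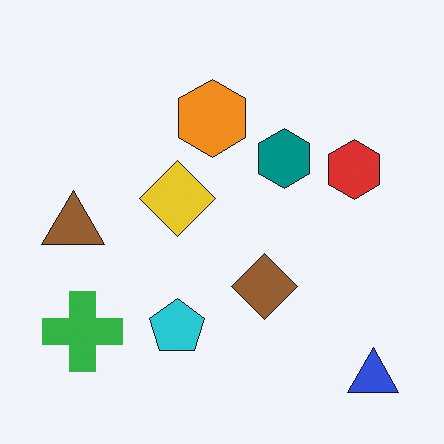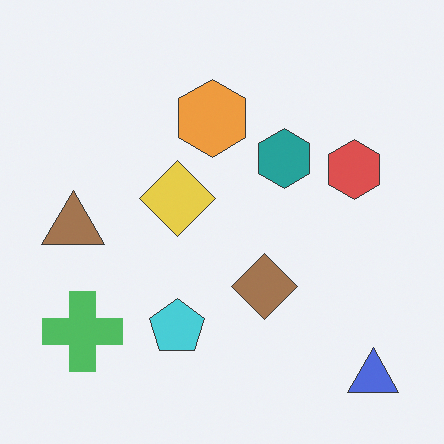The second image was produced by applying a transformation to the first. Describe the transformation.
This is the original image given slightly reduced contrast.

Tones are pushed toward mid-grey across the whole image — a global contrast change.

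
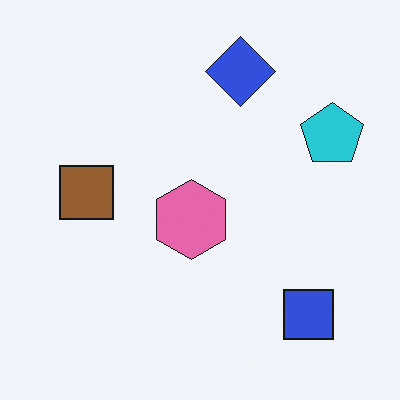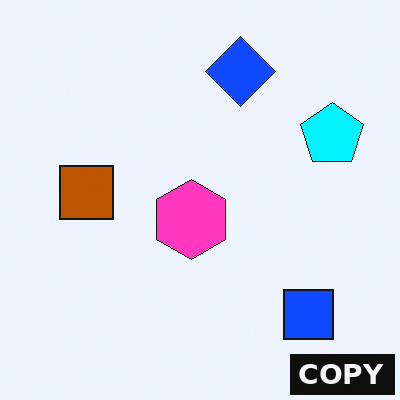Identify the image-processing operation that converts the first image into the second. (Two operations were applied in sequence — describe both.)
This is the original image heavily oversaturated, then watermarked with the text "COPY" in the lower-right corner.

All colors are more vivid — a global saturation change. A dark label reading "COPY" appears in the lower-right corner.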